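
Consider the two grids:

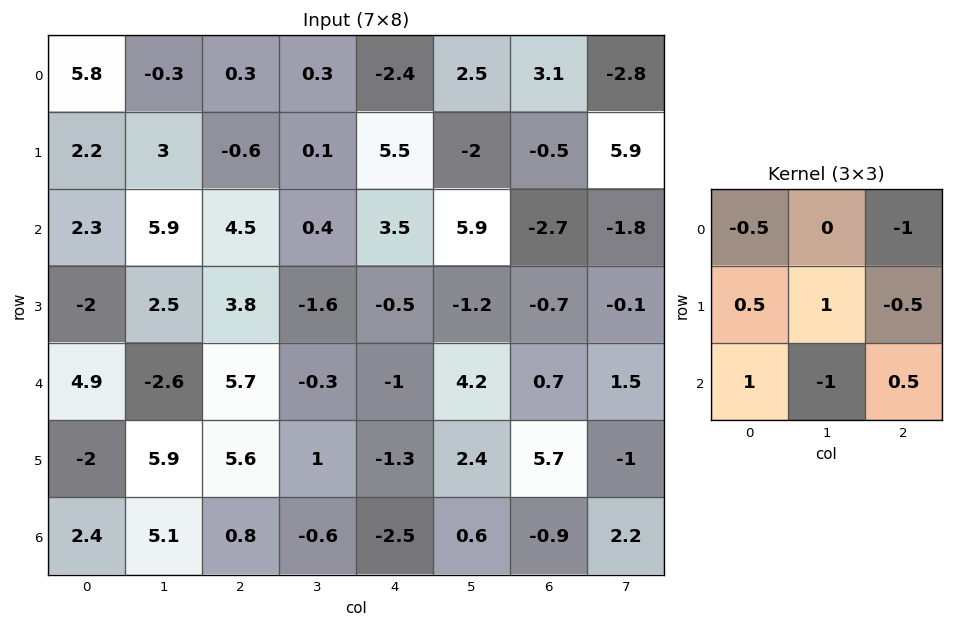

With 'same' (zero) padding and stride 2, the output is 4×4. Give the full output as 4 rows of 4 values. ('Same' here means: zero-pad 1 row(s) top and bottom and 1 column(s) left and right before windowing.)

Output[0,0]: The receptive field on the zero-padded input at this output position is [0 0 0 / 0 5.8 -0.3 / 0 2.2 3]. Elementwise product with the kernel and sum: 0·-0.5 + 0·-1 + 0·0.5 + 5.8·1 + -0.3·-0.5 + 0·1 + 2.2·-1 + 3·0.5.
Output[0,1]: The receptive field on the zero-padded input at this output position is [0 0 0 / -0.3 0.3 0.3 / 3 -0.6 0.1]. Elementwise product with the kernel and sum: 0·-0.5 + 0·-1 + -0.3·0.5 + 0.3·1 + 0.3·-0.5 + 3·1 + -0.6·-1 + 0.1·0.5.

5.25 3.65 -9.9 7.2
-0.4 3.55 1 -4.3
8.65 5.7 2.25 -1.05
-6.05 -0.3 -6 -1.9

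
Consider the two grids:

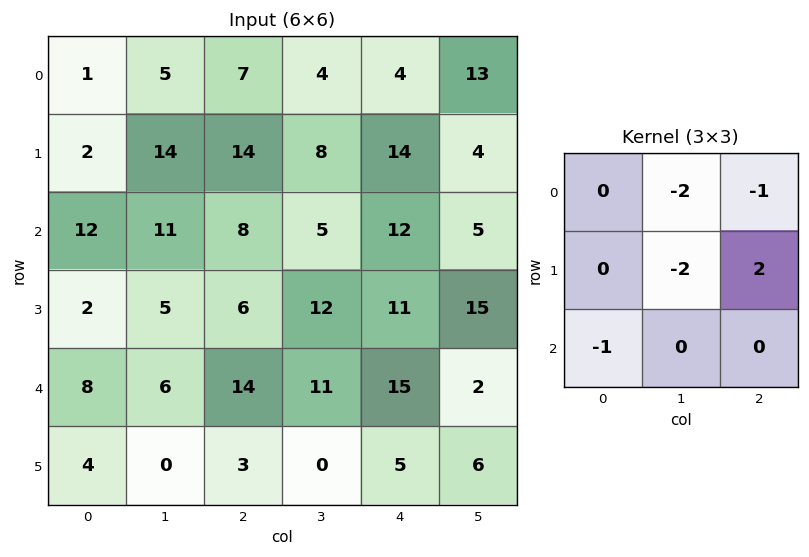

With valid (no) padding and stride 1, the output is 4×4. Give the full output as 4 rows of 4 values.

-29 -41 -8 -46
-50 -47 -22 -58
-36 -15 -38 -32
-4 -30 -30 -63

Output[0,0]: The receptive field on the input at this output position is [1 5 7 / 2 14 14 / 12 11 8]. Elementwise product with the kernel and sum: 5·-2 + 7·-1 + 14·-2 + 14·2 + 12·-1.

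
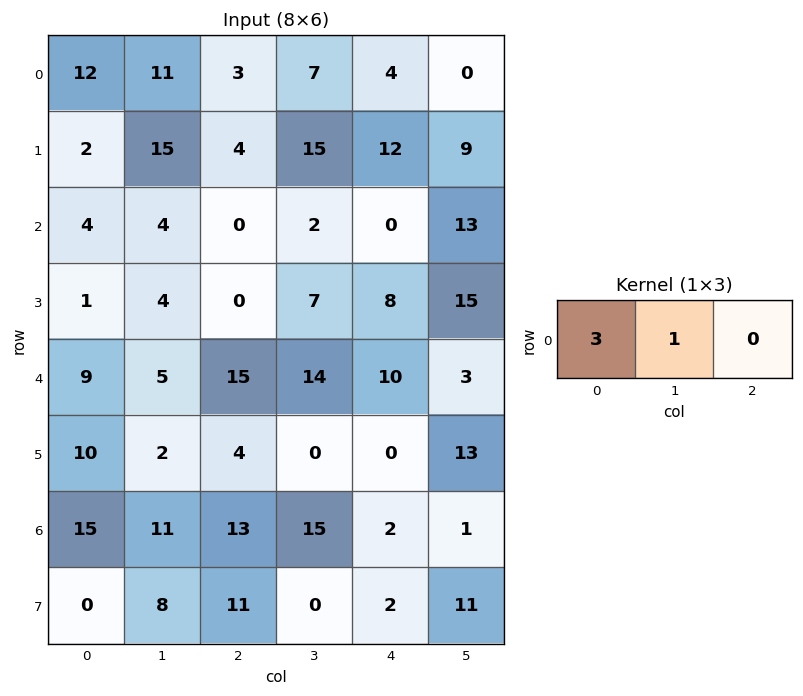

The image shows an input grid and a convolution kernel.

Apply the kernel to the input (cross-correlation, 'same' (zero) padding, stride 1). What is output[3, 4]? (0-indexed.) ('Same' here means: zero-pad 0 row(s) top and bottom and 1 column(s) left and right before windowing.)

29

The receptive field on the zero-padded input at this output position is [7 8 15]. Elementwise product with the kernel and sum: 7·3 + 8·1.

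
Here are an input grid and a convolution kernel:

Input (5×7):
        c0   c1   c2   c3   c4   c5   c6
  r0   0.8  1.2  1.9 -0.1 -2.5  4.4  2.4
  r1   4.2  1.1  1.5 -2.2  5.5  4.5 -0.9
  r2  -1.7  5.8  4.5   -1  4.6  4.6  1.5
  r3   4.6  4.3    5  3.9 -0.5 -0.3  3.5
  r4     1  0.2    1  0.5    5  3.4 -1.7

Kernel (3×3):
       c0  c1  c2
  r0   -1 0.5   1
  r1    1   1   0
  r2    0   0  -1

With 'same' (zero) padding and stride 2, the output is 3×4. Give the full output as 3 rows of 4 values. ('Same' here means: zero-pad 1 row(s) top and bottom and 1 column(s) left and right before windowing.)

Output[0,0]: The receptive field on the zero-padded input at this output position is [0 0 0 / 0 0.8 1.2 / 0 4.2 1.1]. Elementwise product with the kernel and sum: 0·-1 + 0·0.5 + 0·1 + 0·1 + 0.8·1 + 1.1·-1.

-0.3 5.3 -7.1 6.8
-2.8 3.85 13.35 1.15
7.6 3.3 1.05 3.75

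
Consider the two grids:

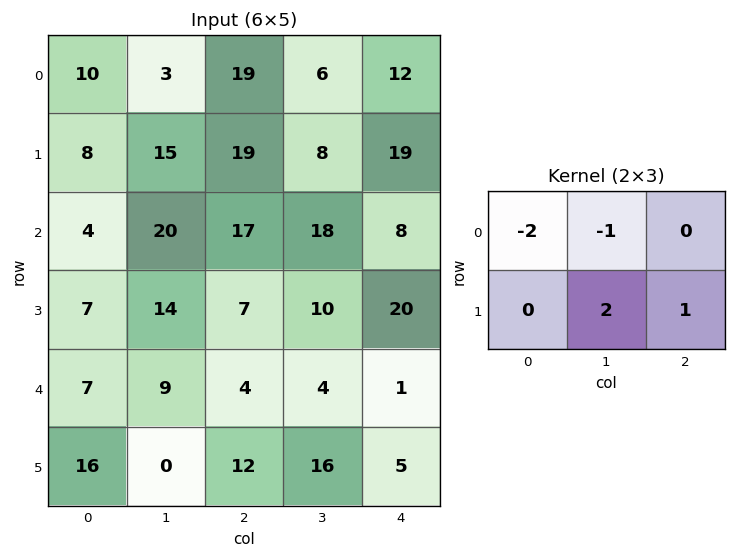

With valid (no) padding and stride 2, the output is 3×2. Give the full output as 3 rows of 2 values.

Output[0,0]: The receptive field on the input at this output position is [10 3 19 / 8 15 19]. Elementwise product with the kernel and sum: 10·-2 + 3·-1 + 15·2 + 19·1.

26 -9
7 -12
-11 25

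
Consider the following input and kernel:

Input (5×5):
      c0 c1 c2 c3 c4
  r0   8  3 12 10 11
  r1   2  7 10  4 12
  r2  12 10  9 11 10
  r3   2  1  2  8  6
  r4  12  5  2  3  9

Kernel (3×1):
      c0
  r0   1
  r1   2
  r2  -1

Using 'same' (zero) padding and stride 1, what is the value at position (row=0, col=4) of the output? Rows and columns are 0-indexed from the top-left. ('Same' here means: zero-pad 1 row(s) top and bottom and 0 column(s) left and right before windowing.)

10

The receptive field on the zero-padded input at this output position is [0 / 11 / 12]. Elementwise product with the kernel and sum: 0·1 + 11·2 + 12·-1.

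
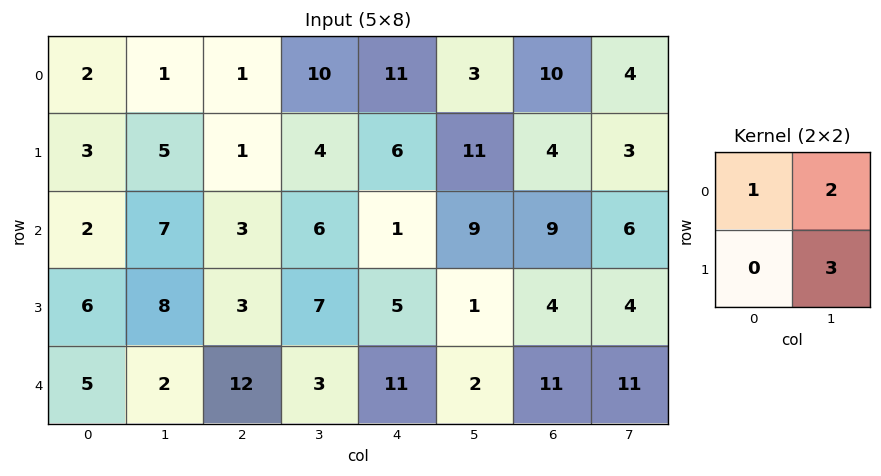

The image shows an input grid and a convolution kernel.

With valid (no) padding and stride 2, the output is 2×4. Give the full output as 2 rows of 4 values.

19 33 50 27
40 36 22 33

Output[0,0]: The receptive field on the input at this output position is [2 1 / 3 5]. Elementwise product with the kernel and sum: 2·1 + 1·2 + 5·3.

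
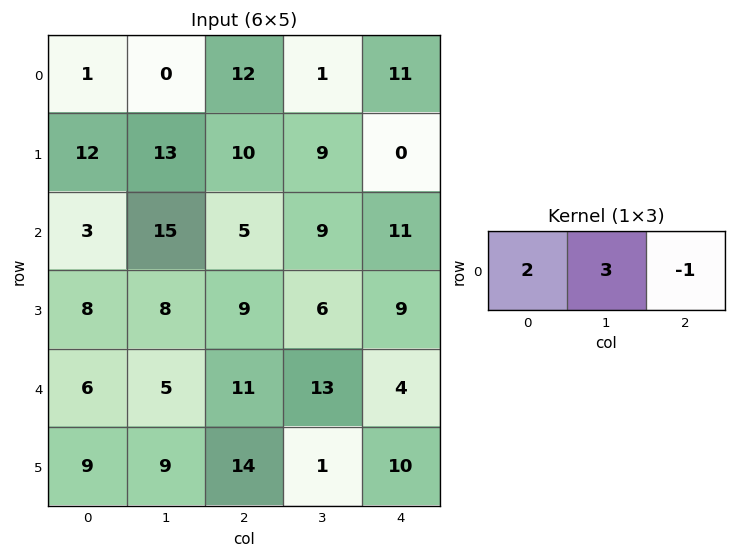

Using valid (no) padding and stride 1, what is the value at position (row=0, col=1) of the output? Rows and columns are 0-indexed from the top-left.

The receptive field on the input at this output position is [0 12 1]. Elementwise product with the kernel and sum: 0·2 + 12·3 + 1·-1.

35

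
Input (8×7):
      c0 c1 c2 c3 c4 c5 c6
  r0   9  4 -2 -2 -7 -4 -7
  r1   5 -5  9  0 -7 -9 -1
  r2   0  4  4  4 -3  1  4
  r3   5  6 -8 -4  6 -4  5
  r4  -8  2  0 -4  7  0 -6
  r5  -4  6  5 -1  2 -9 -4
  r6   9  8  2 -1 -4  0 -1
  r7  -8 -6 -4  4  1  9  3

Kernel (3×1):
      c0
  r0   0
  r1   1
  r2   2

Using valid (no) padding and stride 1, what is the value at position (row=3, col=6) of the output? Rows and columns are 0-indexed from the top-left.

The receptive field on the input at this output position is [5 / -6 / -4]. Elementwise product with the kernel and sum: -6·1 + -4·2.

-14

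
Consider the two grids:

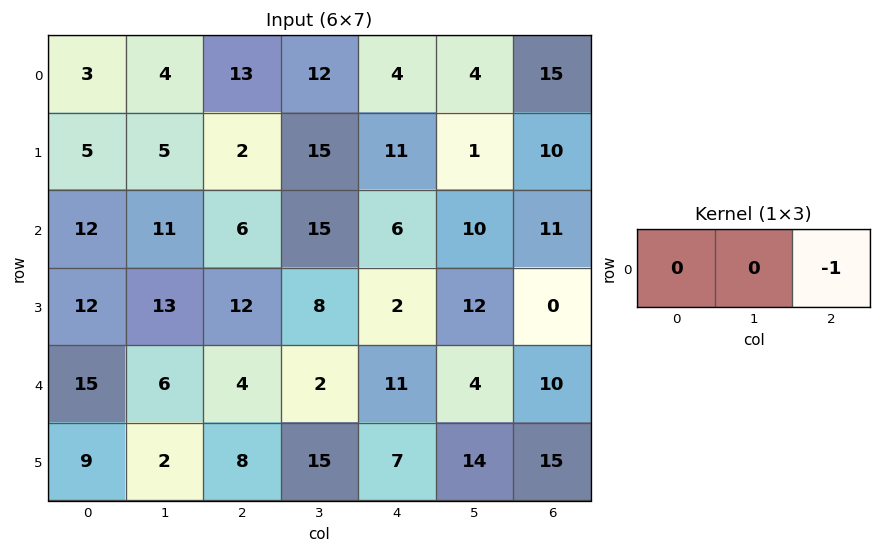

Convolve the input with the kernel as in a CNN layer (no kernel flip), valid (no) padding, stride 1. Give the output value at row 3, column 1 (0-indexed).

The receptive field on the input at this output position is [13 12 8]. Elementwise product with the kernel and sum: 8·-1.

-8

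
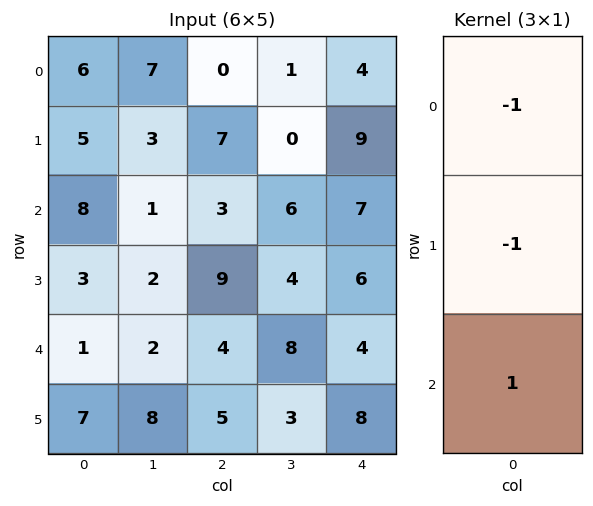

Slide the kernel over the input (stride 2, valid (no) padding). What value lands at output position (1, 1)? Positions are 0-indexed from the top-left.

-8

The receptive field on the input at this output position is [3 / 9 / 4]. Elementwise product with the kernel and sum: 3·-1 + 9·-1 + 4·1.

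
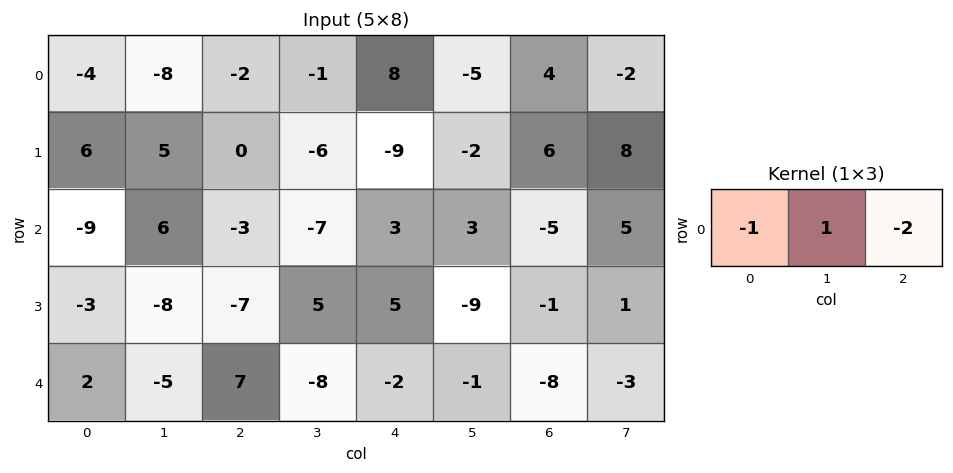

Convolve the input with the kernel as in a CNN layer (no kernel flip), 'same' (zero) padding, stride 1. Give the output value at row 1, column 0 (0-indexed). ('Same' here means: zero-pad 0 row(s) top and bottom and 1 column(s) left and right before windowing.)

-4

The receptive field on the zero-padded input at this output position is [0 6 5]. Elementwise product with the kernel and sum: 0·-1 + 6·1 + 5·-2.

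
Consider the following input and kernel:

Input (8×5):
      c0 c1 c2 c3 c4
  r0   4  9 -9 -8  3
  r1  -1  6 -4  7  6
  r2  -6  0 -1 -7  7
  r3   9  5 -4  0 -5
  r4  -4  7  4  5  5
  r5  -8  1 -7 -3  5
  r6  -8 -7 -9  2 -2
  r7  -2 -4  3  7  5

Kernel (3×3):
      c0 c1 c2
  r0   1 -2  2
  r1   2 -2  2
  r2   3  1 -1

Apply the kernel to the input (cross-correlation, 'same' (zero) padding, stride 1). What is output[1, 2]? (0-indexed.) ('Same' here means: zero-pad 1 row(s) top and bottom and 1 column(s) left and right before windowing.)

51

The receptive field on the zero-padded input at this output position is [9 -9 -8 / 6 -4 7 / 0 -1 -7]. Elementwise product with the kernel and sum: 9·1 + -9·-2 + -8·2 + 6·2 + -4·-2 + 7·2 + 0·3 + -1·1 + -7·-1.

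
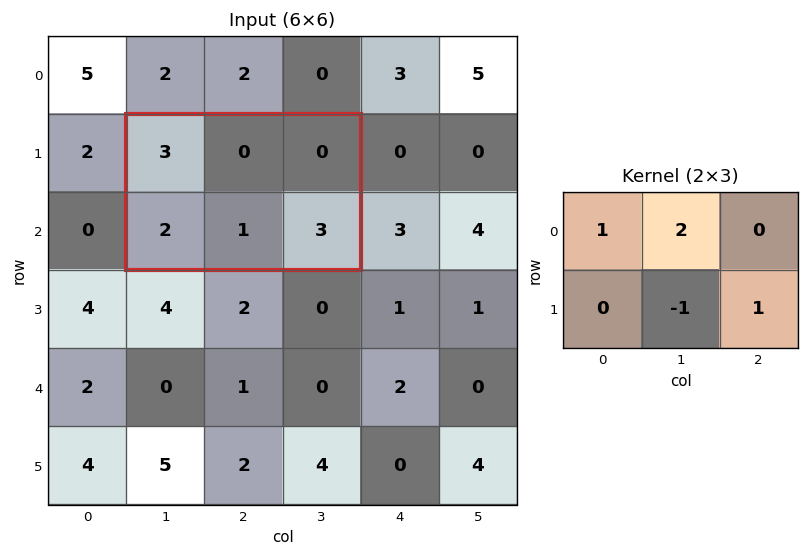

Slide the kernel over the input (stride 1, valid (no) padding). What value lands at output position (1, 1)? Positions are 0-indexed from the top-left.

The receptive field on the input at this output position is [3 0 0 / 2 1 3]. Elementwise product with the kernel and sum: 3·1 + 0·2 + 1·-1 + 3·1.

5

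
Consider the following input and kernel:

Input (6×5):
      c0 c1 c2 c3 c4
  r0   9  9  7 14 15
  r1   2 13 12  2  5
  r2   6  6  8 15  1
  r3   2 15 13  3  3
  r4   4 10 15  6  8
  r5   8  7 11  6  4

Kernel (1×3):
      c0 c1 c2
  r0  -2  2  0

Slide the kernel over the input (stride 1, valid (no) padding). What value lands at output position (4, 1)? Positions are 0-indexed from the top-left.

The receptive field on the input at this output position is [10 15 6]. Elementwise product with the kernel and sum: 10·-2 + 15·2.

10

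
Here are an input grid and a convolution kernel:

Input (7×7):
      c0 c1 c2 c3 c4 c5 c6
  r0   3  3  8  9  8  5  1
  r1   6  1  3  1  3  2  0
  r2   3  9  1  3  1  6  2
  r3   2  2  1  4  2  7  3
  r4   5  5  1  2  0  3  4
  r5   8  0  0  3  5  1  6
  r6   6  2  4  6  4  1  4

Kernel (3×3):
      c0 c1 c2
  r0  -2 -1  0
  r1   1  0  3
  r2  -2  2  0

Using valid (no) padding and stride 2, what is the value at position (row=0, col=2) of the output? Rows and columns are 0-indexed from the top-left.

The receptive field on the input at this output position is [8 5 1 / 3 2 0 / 1 6 2]. Elementwise product with the kernel and sum: 8·-2 + 5·-1 + 3·1 + 0·3 + 1·-2 + 6·2.

-8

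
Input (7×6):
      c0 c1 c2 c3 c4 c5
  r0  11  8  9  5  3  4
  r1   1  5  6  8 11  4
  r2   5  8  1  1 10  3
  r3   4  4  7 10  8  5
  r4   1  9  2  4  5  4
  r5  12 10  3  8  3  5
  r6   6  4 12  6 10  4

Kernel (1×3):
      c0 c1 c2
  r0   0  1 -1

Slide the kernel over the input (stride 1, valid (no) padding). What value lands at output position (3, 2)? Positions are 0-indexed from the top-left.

The receptive field on the input at this output position is [7 10 8]. Elementwise product with the kernel and sum: 10·1 + 8·-1.

2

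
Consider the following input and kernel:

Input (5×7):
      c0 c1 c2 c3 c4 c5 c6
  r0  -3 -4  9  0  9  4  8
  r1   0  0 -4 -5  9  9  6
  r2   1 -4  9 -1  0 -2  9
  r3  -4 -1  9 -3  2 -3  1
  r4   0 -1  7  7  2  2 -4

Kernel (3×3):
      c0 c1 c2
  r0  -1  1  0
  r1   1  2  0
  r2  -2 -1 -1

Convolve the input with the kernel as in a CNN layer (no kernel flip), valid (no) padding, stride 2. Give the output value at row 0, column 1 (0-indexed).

The receptive field on the input at this output position is [9 0 9 / -4 -5 9 / 9 -1 0]. Elementwise product with the kernel and sum: 9·-1 + 0·1 + -4·1 + -5·2 + 9·-2 + -1·-1 + 0·-1.

-40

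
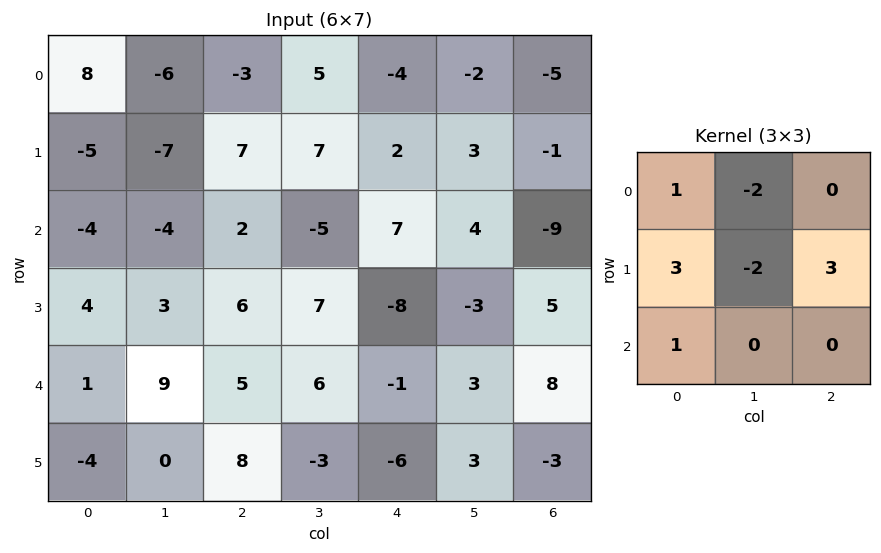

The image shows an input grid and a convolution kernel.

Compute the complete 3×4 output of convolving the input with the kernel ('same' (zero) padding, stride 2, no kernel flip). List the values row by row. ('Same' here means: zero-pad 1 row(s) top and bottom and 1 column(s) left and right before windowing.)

-34 -4 24 7
6 -49 -7 32
17 26 49 -17

Output[0,0]: The receptive field on the zero-padded input at this output position is [0 0 0 / 0 8 -6 / 0 -5 -7]. Elementwise product with the kernel and sum: 0·1 + 0·-2 + 0·3 + 8·-2 + -6·3 + 0·1.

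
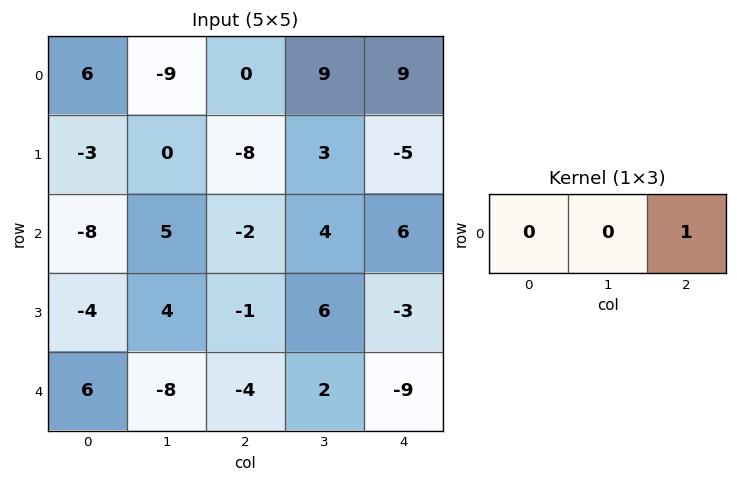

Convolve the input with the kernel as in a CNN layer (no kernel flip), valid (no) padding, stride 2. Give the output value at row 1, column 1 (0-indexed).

The receptive field on the input at this output position is [-2 4 6]. Elementwise product with the kernel and sum: 6·1.

6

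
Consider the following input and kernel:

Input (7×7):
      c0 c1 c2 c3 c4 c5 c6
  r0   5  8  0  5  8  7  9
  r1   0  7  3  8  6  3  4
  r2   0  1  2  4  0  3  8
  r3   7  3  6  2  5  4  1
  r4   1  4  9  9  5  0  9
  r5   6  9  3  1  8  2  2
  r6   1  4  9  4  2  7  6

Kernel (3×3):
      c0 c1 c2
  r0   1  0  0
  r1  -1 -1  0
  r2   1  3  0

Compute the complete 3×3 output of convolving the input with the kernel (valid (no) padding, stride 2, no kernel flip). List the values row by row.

Output[0,0]: The receptive field on the input at this output position is [5 8 0 / 0 7 3 / 0 1 2]. Elementwise product with the kernel and sum: 5·1 + 0·-1 + 7·-1 + 0·1 + 1·3.
Output[0,1]: The receptive field on the input at this output position is [0 5 8 / 3 8 6 / 2 4 0]. Elementwise product with the kernel and sum: 0·1 + 3·-1 + 8·-1 + 2·1 + 4·3.

1 3 8
3 30 -4
-1 26 18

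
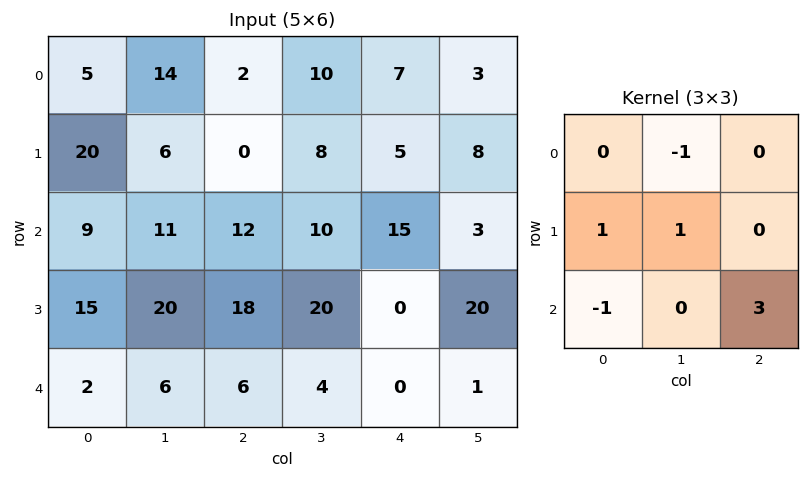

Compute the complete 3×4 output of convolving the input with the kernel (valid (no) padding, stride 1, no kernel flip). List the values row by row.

39 23 31 5
53 63 -4 60
40 32 22 4

Output[0,0]: The receptive field on the input at this output position is [5 14 2 / 20 6 0 / 9 11 12]. Elementwise product with the kernel and sum: 14·-1 + 20·1 + 6·1 + 9·-1 + 12·3.
Output[0,1]: The receptive field on the input at this output position is [14 2 10 / 6 0 8 / 11 12 10]. Elementwise product with the kernel and sum: 2·-1 + 6·1 + 0·1 + 11·-1 + 10·3.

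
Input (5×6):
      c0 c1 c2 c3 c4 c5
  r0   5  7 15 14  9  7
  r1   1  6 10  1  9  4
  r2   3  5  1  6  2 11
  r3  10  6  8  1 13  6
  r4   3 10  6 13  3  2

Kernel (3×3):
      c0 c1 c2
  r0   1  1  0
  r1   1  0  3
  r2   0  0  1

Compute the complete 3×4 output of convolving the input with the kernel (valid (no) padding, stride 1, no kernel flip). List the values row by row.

44 37 68 47
21 40 31 55
48 28 57 29

Output[0,0]: The receptive field on the input at this output position is [5 7 15 / 1 6 10 / 3 5 1]. Elementwise product with the kernel and sum: 5·1 + 7·1 + 1·1 + 10·3 + 1·1.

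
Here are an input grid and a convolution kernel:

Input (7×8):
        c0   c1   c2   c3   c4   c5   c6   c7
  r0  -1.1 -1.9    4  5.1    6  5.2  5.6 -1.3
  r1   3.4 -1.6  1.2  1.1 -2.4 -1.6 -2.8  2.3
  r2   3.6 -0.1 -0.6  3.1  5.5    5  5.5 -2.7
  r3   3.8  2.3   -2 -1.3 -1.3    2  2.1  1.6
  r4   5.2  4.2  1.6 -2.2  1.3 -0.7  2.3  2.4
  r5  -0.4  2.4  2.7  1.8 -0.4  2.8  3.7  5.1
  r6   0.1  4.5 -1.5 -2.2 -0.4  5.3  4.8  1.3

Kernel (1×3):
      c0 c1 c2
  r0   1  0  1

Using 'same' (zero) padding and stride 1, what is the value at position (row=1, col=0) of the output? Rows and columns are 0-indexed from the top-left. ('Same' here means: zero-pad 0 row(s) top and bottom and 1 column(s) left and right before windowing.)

The receptive field on the zero-padded input at this output position is [0 3.4 -1.6]. Elementwise product with the kernel and sum: 0·1 + -1.6·1.

-1.6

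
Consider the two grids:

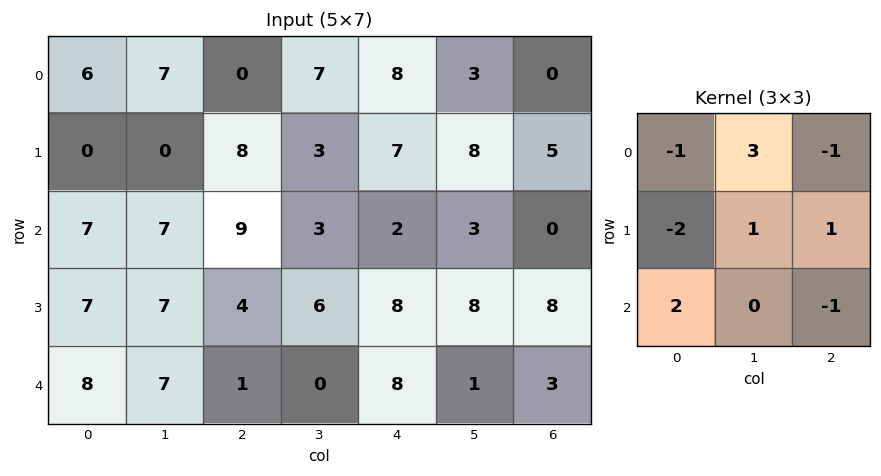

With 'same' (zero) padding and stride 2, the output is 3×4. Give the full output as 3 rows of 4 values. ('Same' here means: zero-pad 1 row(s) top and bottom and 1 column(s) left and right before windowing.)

13 -10 -5 10
7 27 13 17
29 -14 19 17

Output[0,0]: The receptive field on the zero-padded input at this output position is [0 0 0 / 0 6 7 / 0 0 0]. Elementwise product with the kernel and sum: 0·-1 + 0·3 + 0·-1 + 0·-2 + 6·1 + 7·1 + 0·2 + 0·-1.
Output[0,1]: The receptive field on the zero-padded input at this output position is [0 0 0 / 7 0 7 / 0 8 3]. Elementwise product with the kernel and sum: 0·-1 + 0·3 + 0·-1 + 7·-2 + 0·1 + 7·1 + 0·2 + 3·-1.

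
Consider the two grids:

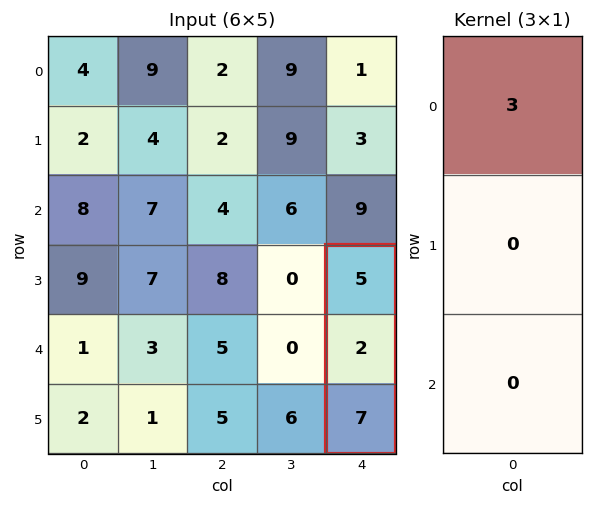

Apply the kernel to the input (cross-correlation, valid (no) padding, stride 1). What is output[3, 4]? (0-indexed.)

The receptive field on the input at this output position is [5 / 2 / 7]. Elementwise product with the kernel and sum: 5·3.

15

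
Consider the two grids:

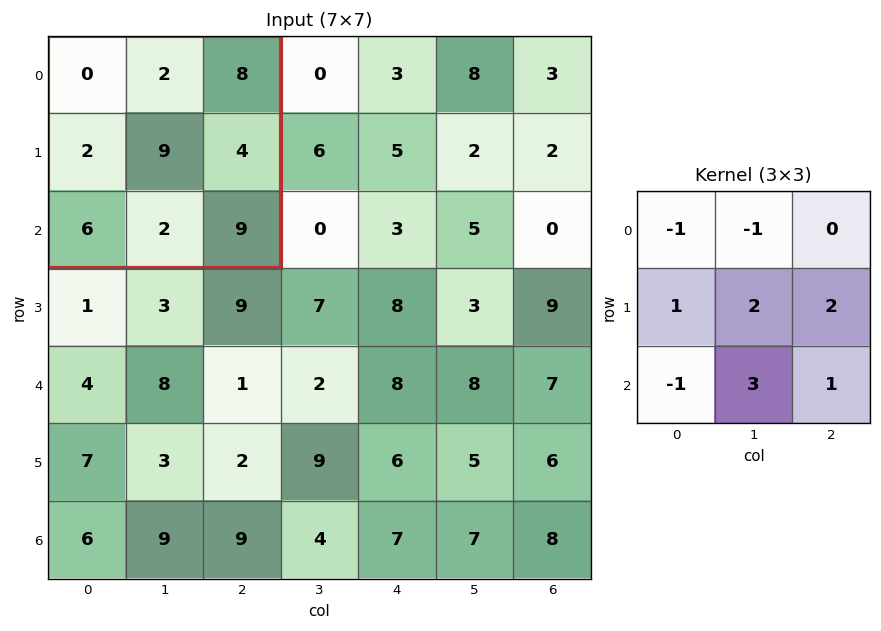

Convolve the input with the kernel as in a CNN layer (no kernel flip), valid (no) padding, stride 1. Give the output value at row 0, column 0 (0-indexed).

35

The receptive field on the input at this output position is [0 2 8 / 2 9 4 / 6 2 9]. Elementwise product with the kernel and sum: 0·-1 + 2·-1 + 2·1 + 9·2 + 4·2 + 6·-1 + 2·3 + 9·1.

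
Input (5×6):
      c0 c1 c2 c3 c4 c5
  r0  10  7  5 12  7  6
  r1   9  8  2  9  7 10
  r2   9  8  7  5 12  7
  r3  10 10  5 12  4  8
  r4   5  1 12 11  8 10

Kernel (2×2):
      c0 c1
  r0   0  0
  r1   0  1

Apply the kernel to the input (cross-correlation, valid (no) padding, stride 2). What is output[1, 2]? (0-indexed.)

The receptive field on the input at this output position is [12 7 / 4 8]. Elementwise product with the kernel and sum: 8·1.

8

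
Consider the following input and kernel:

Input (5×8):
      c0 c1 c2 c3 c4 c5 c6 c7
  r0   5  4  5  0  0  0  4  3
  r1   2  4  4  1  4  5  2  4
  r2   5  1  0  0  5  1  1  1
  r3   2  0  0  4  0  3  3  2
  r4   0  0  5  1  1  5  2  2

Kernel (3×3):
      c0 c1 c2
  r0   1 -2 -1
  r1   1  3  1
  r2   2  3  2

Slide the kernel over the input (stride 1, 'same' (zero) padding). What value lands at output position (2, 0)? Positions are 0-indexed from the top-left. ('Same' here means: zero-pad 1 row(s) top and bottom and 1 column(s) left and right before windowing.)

The receptive field on the zero-padded input at this output position is [0 2 4 / 0 5 1 / 0 2 0]. Elementwise product with the kernel and sum: 0·1 + 2·-2 + 4·-1 + 0·1 + 5·3 + 1·1 + 0·2 + 2·3 + 0·2.

14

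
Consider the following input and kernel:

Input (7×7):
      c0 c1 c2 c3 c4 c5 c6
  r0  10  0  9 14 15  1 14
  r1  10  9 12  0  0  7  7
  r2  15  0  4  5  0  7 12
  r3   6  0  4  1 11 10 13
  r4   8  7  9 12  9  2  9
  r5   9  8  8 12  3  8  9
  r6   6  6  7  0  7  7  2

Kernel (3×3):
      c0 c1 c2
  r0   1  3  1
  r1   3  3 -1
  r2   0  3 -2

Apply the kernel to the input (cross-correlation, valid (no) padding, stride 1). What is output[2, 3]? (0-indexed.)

The receptive field on the input at this output position is [5 0 7 / 1 11 10 / 12 9 2]. Elementwise product with the kernel and sum: 5·1 + 0·3 + 7·1 + 1·3 + 11·3 + 10·-1 + 9·3 + 2·-2.

61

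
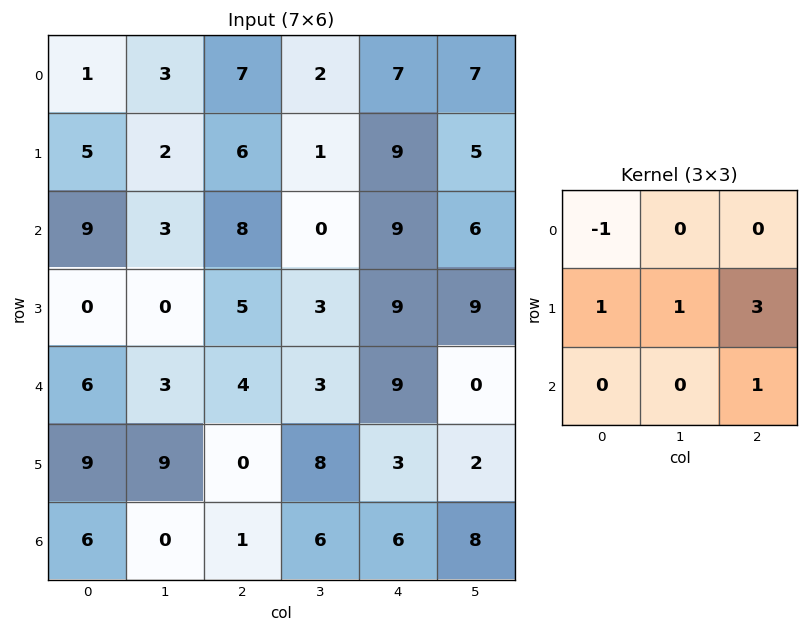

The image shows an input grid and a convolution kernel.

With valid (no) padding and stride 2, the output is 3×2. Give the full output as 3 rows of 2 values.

32 36
10 36
13 19

Output[0,0]: The receptive field on the input at this output position is [1 3 7 / 5 2 6 / 9 3 8]. Elementwise product with the kernel and sum: 1·-1 + 5·1 + 2·1 + 6·3 + 8·1.
Output[0,1]: The receptive field on the input at this output position is [7 2 7 / 6 1 9 / 8 0 9]. Elementwise product with the kernel and sum: 7·-1 + 6·1 + 1·1 + 9·3 + 9·1.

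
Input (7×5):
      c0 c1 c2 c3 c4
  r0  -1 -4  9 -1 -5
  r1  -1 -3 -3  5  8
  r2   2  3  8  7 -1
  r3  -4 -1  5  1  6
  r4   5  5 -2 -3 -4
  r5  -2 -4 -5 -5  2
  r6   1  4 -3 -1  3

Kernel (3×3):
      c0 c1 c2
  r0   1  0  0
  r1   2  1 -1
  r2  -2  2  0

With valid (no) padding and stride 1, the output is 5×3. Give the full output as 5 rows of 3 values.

Output[0,0]: The receptive field on the input at this output position is [-1 -4 9 / -1 -3 -3 / 2 3 8]. Elementwise product with the kernel and sum: -1·1 + -1·2 + -3·1 + -3·-1 + 2·-2 + 3·2.
Output[0,1]: The receptive field on the input at this output position is [-4 9 -1 / -3 -3 5 / 3 8 7]. Elementwise product with the kernel and sum: -4·1 + -3·2 + -3·1 + 5·-1 + 3·-2 + 8·2.

-1 -8 -2
4 16 13
-12 -9 11
9 8 2
8 -17 -15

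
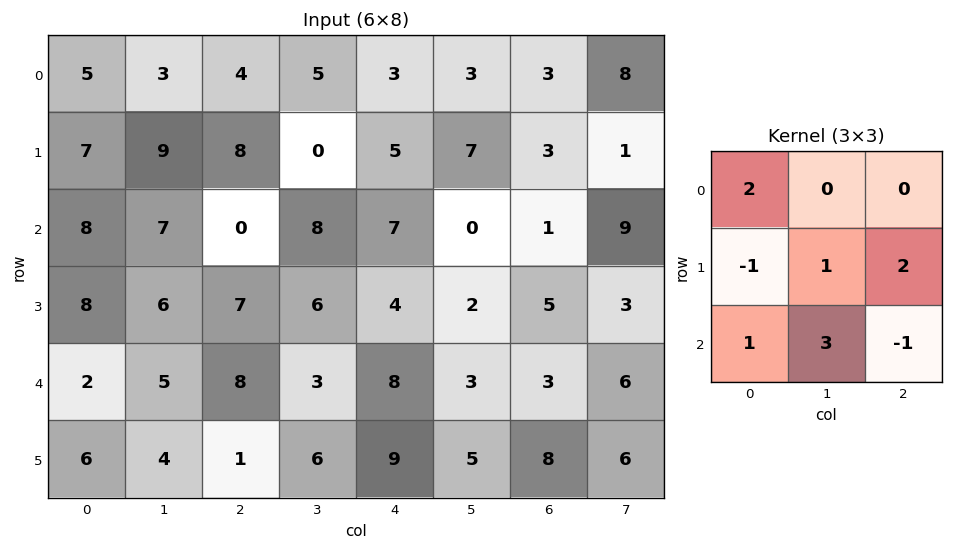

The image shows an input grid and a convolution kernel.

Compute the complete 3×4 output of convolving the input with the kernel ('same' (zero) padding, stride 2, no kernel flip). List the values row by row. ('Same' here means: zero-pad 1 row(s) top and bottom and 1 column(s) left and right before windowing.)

Output[0,0]: The receptive field on the zero-padded input at this output position is [0 0 0 / 0 5 3 / 0 7 9]. Elementwise product with the kernel and sum: 0·2 + 0·-1 + 5·1 + 3·2 + 0·1 + 7·3 + 9·-1.
Output[0,1]: The receptive field on the zero-padded input at this output position is [0 0 0 / 3 4 5 / 9 8 0]. Elementwise product with the kernel and sum: 0·2 + 3·-1 + 4·1 + 5·2 + 9·1 + 8·3 + 0·-1.

23 44 12 31
40 48 15 47
26 22 51 39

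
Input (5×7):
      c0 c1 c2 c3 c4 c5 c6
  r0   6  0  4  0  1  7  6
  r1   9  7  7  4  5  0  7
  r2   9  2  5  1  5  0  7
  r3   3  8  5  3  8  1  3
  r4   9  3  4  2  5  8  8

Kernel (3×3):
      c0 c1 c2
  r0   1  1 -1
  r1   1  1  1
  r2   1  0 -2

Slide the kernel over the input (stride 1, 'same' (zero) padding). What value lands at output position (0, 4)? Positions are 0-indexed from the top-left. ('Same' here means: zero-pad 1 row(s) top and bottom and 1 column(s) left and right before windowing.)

12

The receptive field on the zero-padded input at this output position is [0 0 0 / 0 1 7 / 4 5 0]. Elementwise product with the kernel and sum: 0·1 + 0·1 + 0·-1 + 0·1 + 1·1 + 7·1 + 4·1 + 0·-2.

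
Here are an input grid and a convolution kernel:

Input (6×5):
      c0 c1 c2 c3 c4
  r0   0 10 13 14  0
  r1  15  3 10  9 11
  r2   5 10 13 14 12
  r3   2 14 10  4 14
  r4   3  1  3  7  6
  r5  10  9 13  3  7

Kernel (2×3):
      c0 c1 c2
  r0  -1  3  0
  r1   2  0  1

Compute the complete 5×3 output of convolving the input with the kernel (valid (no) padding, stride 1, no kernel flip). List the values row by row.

Output[0,0]: The receptive field on the input at this output position is [0 10 13 / 15 3 10]. Elementwise product with the kernel and sum: 0·-1 + 10·3 + 15·2 + 10·1.

70 44 60
17 61 55
39 61 63
49 25 14
33 29 51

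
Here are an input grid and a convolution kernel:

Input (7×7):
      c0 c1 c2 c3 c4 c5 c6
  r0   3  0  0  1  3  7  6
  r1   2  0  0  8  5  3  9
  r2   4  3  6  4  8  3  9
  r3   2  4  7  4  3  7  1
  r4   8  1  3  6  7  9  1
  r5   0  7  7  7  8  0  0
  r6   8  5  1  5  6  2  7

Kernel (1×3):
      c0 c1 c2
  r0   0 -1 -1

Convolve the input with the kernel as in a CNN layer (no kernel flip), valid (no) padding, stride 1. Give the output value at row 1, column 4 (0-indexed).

The receptive field on the input at this output position is [5 3 9]. Elementwise product with the kernel and sum: 3·-1 + 9·-1.

-12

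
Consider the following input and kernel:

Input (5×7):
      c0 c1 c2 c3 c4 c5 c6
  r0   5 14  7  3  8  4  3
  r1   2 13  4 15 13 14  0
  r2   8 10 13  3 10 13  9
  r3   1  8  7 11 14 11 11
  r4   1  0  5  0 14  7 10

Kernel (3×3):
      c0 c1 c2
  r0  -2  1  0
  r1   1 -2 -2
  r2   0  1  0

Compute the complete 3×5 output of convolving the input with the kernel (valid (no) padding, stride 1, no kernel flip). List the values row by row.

Output[0,0]: The receptive field on the input at this output position is [5 14 7 / 2 13 4 / 8 10 13]. Elementwise product with the kernel and sum: 5·-2 + 14·1 + 2·1 + 13·-2 + 4·-2 + 10·1.
Output[0,1]: The receptive field on the input at this output position is [14 7 3 / 13 4 15 / 10 13 3]. Elementwise product with the kernel and sum: 14·-2 + 7·1 + 13·1 + 4·-2 + 15·-2 + 13·1.

-18 -33 -60 -27 -14
-21 -37 5 -46 -35
-35 -30 -66 -21 -30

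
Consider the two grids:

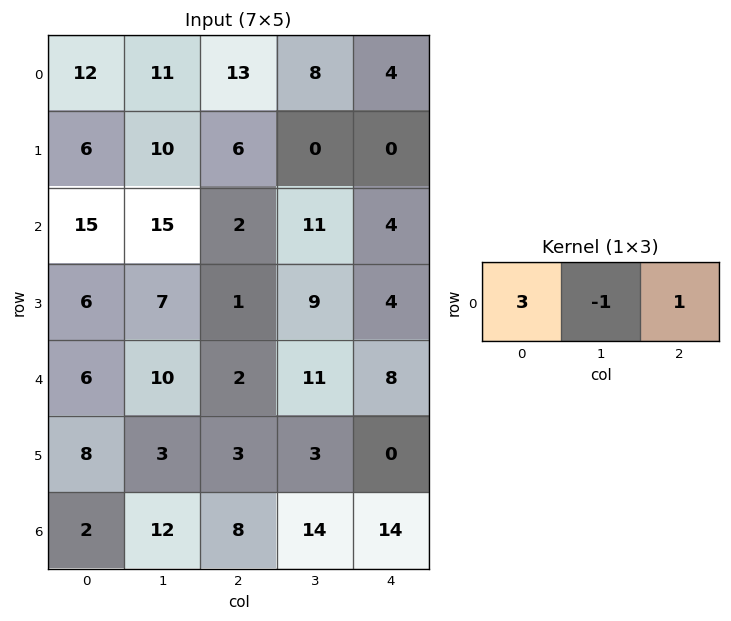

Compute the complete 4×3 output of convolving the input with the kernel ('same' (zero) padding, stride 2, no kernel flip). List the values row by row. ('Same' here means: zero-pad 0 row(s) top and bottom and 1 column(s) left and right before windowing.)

-1 28 20
0 54 29
4 39 25
10 42 28

Output[0,0]: The receptive field on the zero-padded input at this output position is [0 12 11]. Elementwise product with the kernel and sum: 0·3 + 12·-1 + 11·1.
Output[0,1]: The receptive field on the zero-padded input at this output position is [11 13 8]. Elementwise product with the kernel and sum: 11·3 + 13·-1 + 8·1.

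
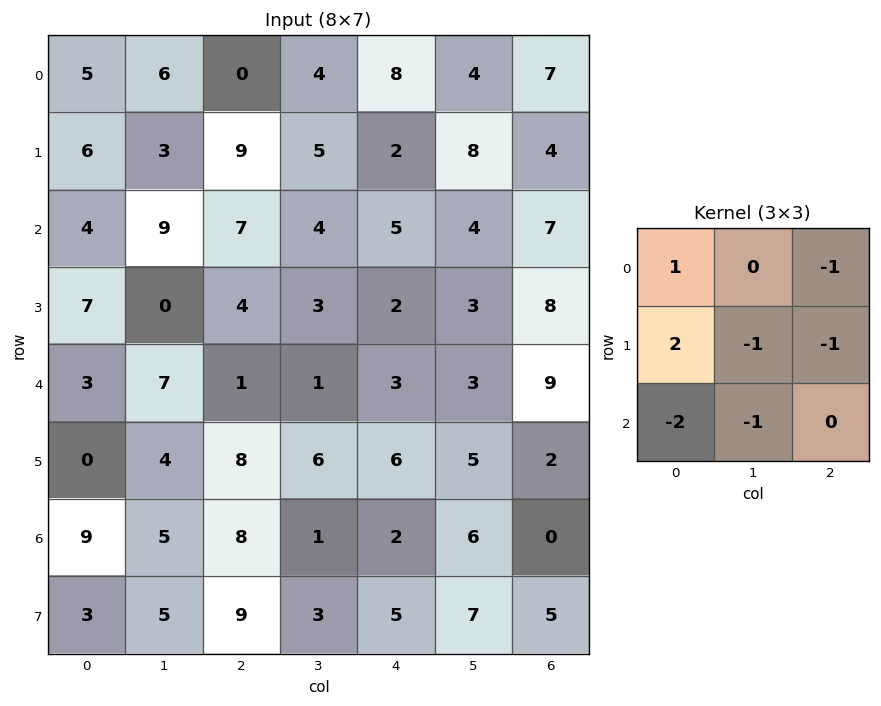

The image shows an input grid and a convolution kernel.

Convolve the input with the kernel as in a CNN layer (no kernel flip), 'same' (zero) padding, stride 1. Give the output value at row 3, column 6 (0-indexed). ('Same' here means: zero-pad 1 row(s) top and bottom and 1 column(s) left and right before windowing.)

-13

The receptive field on the zero-padded input at this output position is [4 7 0 / 3 8 0 / 3 9 0]. Elementwise product with the kernel and sum: 4·1 + 0·-1 + 3·2 + 8·-1 + 0·-1 + 3·-2 + 9·-1.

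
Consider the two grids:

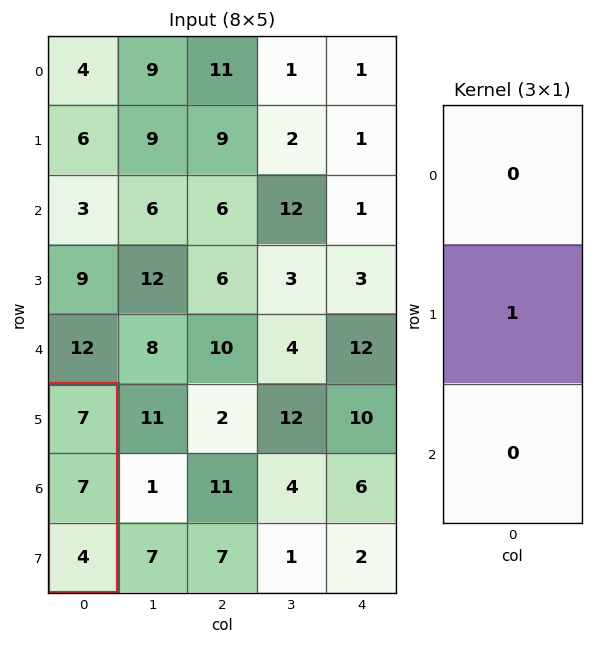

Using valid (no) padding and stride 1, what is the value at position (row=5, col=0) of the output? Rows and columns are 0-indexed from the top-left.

7

The receptive field on the input at this output position is [7 / 7 / 4]. Elementwise product with the kernel and sum: 7·1.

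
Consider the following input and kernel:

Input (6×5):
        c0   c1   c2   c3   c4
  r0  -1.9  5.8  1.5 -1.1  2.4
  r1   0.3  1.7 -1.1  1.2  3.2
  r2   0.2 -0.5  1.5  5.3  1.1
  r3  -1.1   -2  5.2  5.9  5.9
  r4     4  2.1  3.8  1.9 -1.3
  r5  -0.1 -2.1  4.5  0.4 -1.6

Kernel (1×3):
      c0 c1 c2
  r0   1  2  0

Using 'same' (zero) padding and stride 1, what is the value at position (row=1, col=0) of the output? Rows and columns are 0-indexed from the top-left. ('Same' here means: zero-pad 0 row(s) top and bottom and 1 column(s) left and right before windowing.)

0.6

The receptive field on the zero-padded input at this output position is [0 0.3 1.7]. Elementwise product with the kernel and sum: 0·1 + 0.3·2.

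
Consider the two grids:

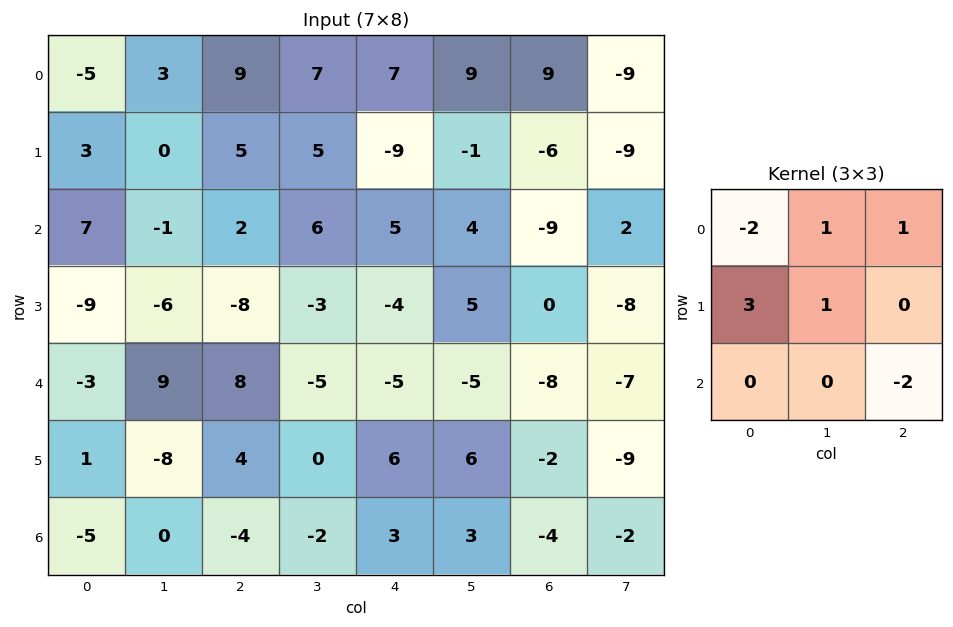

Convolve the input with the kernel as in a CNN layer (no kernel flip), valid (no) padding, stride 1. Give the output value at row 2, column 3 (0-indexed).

-6

The receptive field on the input at this output position is [6 5 4 / -3 -4 5 / -5 -5 -5]. Elementwise product with the kernel and sum: 6·-2 + 5·1 + 4·1 + -3·3 + -4·1 + -5·-2.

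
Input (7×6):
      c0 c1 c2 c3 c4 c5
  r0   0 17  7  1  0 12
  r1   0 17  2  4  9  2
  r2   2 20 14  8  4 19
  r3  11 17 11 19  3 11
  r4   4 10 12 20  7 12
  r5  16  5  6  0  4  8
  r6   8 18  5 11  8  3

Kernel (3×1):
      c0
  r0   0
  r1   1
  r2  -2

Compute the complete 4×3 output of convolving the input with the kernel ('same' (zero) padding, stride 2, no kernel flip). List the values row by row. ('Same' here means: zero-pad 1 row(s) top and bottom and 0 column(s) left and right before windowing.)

0 3 -18
-20 -8 -2
-28 0 -1
8 5 8

Output[0,0]: The receptive field on the zero-padded input at this output position is [0 / 0 / 0]. Elementwise product with the kernel and sum: 0·1 + 0·-2.
Output[0,1]: The receptive field on the zero-padded input at this output position is [0 / 7 / 2]. Elementwise product with the kernel and sum: 7·1 + 2·-2.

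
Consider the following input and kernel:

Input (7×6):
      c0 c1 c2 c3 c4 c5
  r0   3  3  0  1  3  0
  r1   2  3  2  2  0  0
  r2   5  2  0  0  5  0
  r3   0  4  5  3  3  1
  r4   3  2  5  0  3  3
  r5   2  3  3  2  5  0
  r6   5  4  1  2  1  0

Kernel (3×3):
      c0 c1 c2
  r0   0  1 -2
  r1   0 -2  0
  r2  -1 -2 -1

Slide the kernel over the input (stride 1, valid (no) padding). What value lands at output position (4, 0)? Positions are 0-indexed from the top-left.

-28

The receptive field on the input at this output position is [3 2 5 / 2 3 3 / 5 4 1]. Elementwise product with the kernel and sum: 2·1 + 5·-2 + 3·-2 + 5·-1 + 4·-2 + 1·-1.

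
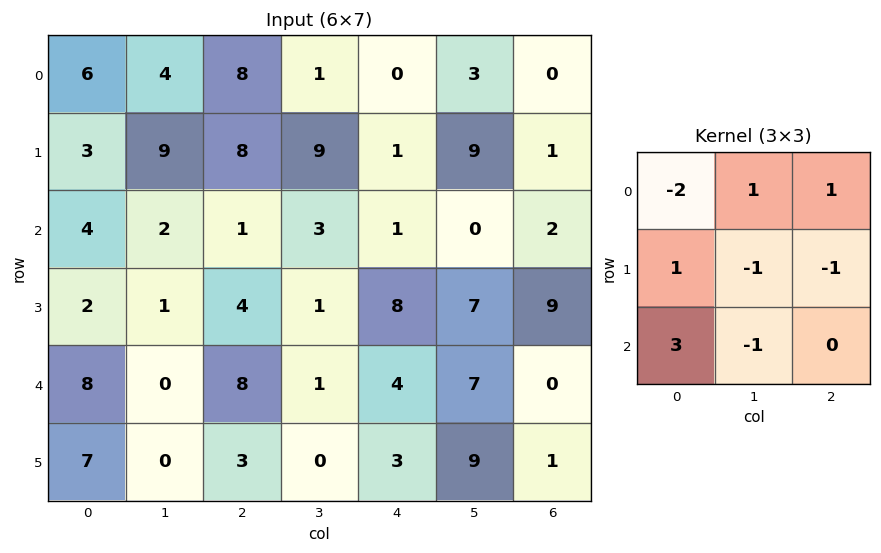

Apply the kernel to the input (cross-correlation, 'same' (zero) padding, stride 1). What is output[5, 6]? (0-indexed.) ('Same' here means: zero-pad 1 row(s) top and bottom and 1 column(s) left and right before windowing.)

-6

The receptive field on the zero-padded input at this output position is [7 0 0 / 9 1 0 / 0 0 0]. Elementwise product with the kernel and sum: 7·-2 + 0·1 + 0·1 + 9·1 + 1·-1 + 0·-1 + 0·3 + 0·-1.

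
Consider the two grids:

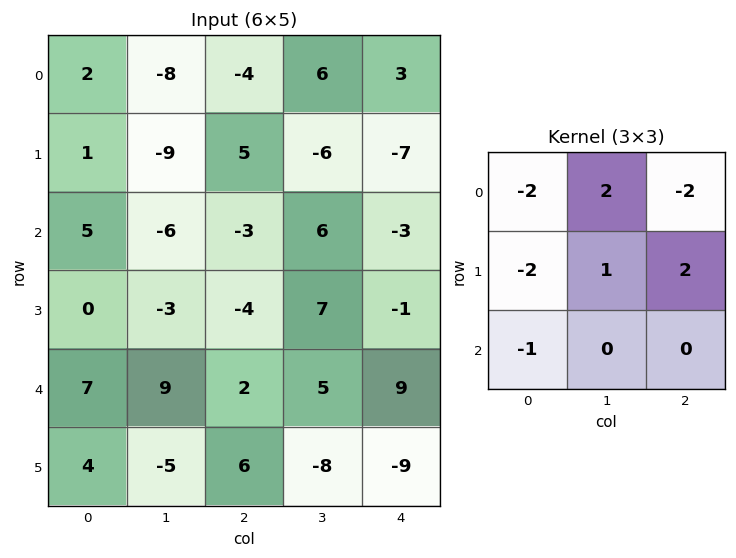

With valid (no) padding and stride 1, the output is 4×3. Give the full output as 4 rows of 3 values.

-18 13 -13
-52 64 2
-34 1 35
-3 -17 37

Output[0,0]: The receptive field on the input at this output position is [2 -8 -4 / 1 -9 5 / 5 -6 -3]. Elementwise product with the kernel and sum: 2·-2 + -8·2 + -4·-2 + 1·-2 + -9·1 + 5·2 + 5·-1.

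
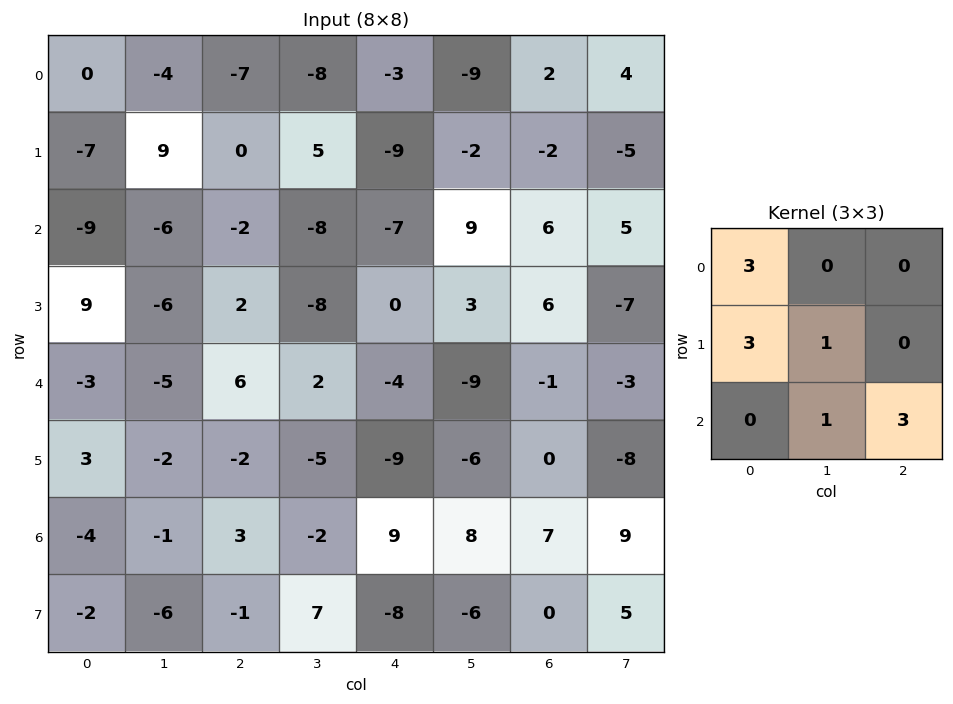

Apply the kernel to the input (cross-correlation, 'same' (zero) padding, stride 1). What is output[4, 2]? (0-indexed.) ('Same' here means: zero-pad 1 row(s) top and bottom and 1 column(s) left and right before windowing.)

-44

The receptive field on the zero-padded input at this output position is [-6 2 -8 / -5 6 2 / -2 -2 -5]. Elementwise product with the kernel and sum: -6·3 + -5·3 + 6·1 + -2·1 + -5·3.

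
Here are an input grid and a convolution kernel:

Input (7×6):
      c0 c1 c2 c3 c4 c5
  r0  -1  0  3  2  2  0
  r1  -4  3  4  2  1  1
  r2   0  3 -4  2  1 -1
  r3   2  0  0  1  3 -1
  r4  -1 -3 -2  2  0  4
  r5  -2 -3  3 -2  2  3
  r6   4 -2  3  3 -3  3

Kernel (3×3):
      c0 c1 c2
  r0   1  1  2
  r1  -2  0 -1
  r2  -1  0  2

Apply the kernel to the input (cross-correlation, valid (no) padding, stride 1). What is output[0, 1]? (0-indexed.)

The receptive field on the input at this output position is [0 3 2 / 3 4 2 / 3 -4 2]. Elementwise product with the kernel and sum: 0·1 + 3·1 + 2·2 + 3·-2 + 2·-1 + 3·-1 + 2·2.

0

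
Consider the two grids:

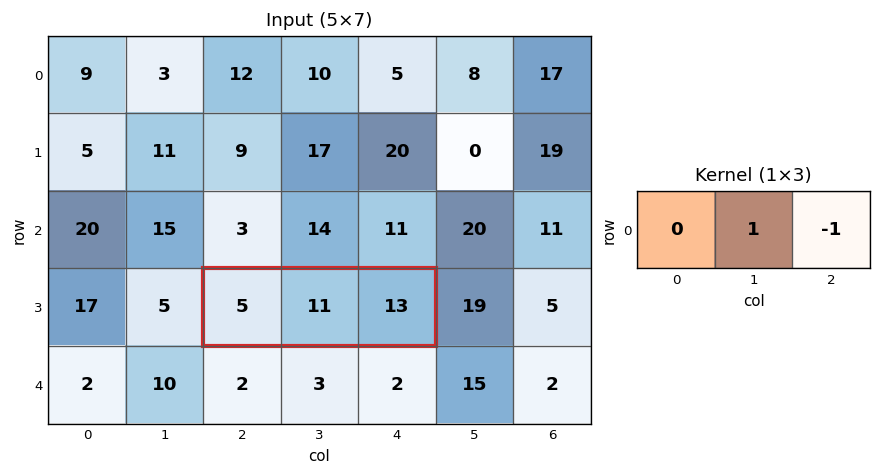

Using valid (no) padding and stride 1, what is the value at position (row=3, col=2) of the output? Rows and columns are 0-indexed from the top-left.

-2

The receptive field on the input at this output position is [5 11 13]. Elementwise product with the kernel and sum: 11·1 + 13·-1.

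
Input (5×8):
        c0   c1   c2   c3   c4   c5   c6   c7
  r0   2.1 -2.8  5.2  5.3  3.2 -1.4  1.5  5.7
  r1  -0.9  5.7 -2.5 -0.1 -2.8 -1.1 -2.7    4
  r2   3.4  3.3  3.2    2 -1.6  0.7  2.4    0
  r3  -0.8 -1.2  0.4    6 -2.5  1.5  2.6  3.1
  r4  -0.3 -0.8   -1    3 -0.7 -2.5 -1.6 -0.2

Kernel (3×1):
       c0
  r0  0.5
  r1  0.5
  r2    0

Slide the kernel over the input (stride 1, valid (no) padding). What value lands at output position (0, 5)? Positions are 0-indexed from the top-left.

The receptive field on the input at this output position is [-1.4 / -1.1 / 0.7]. Elementwise product with the kernel and sum: -1.4·0.5 + -1.1·0.5.

-1.25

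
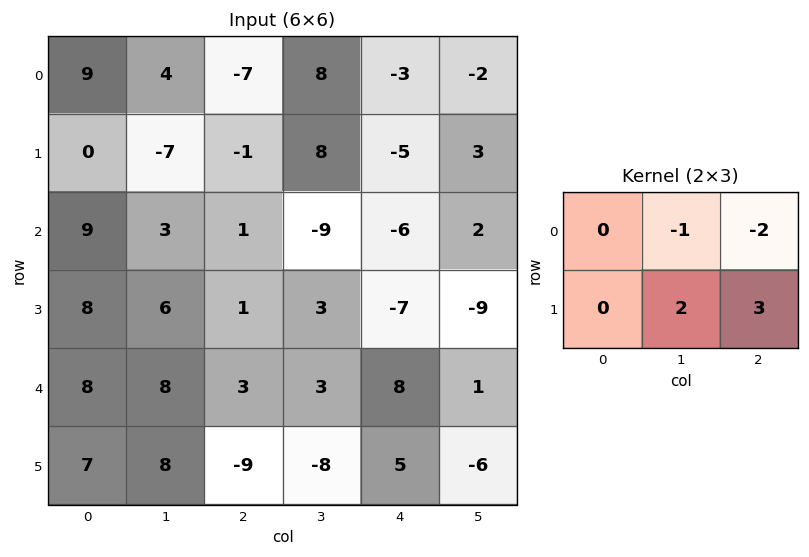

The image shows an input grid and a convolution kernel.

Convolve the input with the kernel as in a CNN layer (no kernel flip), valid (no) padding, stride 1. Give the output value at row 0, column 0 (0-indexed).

The receptive field on the input at this output position is [9 4 -7 / 0 -7 -1]. Elementwise product with the kernel and sum: 4·-1 + -7·-2 + -7·2 + -1·3.

-7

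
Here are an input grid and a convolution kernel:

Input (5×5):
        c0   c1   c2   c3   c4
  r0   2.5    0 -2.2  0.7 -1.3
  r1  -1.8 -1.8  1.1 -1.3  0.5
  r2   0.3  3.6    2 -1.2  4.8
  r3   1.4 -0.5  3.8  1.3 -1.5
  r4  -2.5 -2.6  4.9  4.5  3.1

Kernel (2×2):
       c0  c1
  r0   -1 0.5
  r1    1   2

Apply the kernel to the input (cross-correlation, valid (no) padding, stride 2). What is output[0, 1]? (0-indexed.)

1.05

The receptive field on the input at this output position is [-2.2 0.7 / 1.1 -1.3]. Elementwise product with the kernel and sum: -2.2·-1 + 0.7·0.5 + 1.1·1 + -1.3·2.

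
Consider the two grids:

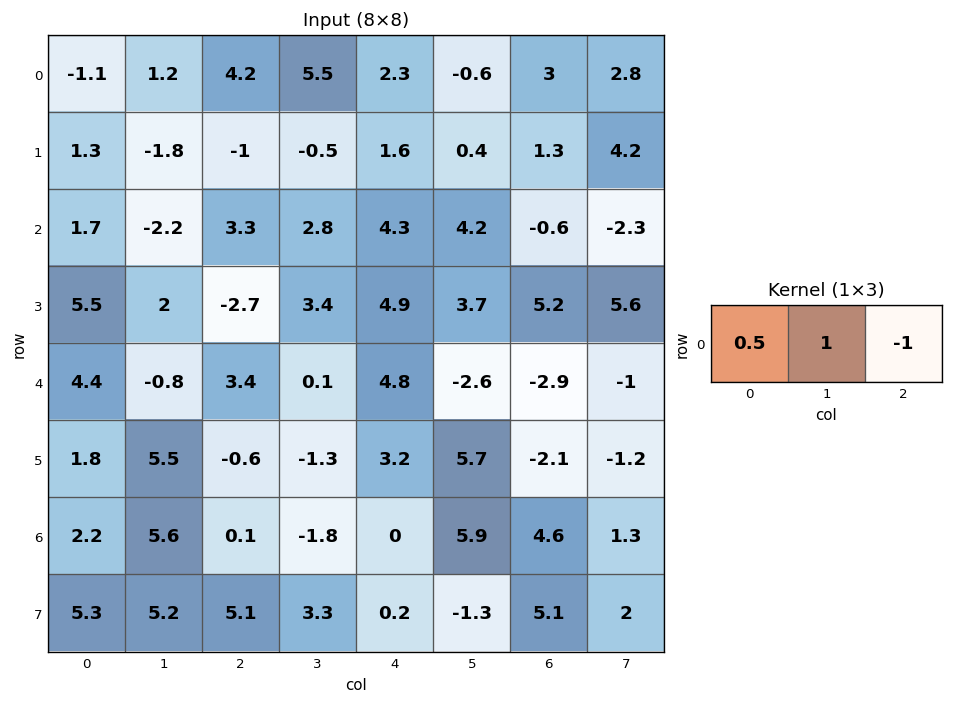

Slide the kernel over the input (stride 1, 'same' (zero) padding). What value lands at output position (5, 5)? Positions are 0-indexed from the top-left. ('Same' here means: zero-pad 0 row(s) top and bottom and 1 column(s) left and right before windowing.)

9.4

The receptive field on the zero-padded input at this output position is [3.2 5.7 -2.1]. Elementwise product with the kernel and sum: 3.2·0.5 + 5.7·1 + -2.1·-1.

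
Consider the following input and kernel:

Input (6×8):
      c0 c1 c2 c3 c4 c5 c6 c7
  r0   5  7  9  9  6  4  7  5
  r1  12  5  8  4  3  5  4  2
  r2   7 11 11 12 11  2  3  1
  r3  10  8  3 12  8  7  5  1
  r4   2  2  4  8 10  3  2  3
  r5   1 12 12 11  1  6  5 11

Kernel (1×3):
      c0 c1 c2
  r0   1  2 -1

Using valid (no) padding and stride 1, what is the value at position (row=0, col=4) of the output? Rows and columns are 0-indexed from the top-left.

7

The receptive field on the input at this output position is [6 4 7]. Elementwise product with the kernel and sum: 6·1 + 4·2 + 7·-1.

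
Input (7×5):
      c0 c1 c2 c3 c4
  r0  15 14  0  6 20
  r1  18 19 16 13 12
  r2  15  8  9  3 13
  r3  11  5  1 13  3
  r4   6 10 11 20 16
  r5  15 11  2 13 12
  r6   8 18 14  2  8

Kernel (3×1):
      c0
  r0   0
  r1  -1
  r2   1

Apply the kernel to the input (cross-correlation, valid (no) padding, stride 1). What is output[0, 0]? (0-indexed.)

-3

The receptive field on the input at this output position is [15 / 18 / 15]. Elementwise product with the kernel and sum: 18·-1 + 15·1.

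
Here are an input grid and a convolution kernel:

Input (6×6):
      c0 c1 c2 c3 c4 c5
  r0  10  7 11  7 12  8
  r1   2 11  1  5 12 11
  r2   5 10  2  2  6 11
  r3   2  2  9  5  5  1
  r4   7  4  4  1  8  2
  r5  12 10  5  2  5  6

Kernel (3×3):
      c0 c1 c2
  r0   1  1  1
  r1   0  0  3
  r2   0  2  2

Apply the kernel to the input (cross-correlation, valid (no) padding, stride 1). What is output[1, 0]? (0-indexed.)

42

The receptive field on the input at this output position is [2 11 1 / 5 10 2 / 2 2 9]. Elementwise product with the kernel and sum: 2·1 + 11·1 + 1·1 + 2·3 + 2·2 + 9·2.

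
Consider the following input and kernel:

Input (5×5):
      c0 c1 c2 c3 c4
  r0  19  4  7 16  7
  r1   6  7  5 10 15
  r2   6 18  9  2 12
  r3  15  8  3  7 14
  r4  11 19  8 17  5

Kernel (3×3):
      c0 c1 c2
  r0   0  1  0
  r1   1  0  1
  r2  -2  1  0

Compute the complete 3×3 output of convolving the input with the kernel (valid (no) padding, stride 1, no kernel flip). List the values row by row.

21 -3 20
0 12 32
33 -6 20

Output[0,0]: The receptive field on the input at this output position is [19 4 7 / 6 7 5 / 6 18 9]. Elementwise product with the kernel and sum: 4·1 + 6·1 + 5·1 + 6·-2 + 18·1.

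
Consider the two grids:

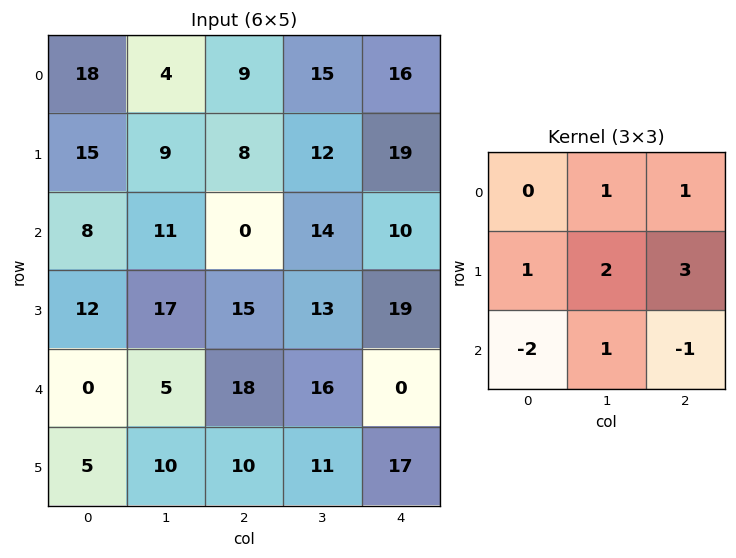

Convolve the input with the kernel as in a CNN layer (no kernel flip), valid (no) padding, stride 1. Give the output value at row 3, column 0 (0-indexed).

The receptive field on the input at this output position is [12 17 15 / 0 5 18 / 5 10 10]. Elementwise product with the kernel and sum: 17·1 + 15·1 + 0·1 + 5·2 + 18·3 + 5·-2 + 10·1 + 10·-1.

86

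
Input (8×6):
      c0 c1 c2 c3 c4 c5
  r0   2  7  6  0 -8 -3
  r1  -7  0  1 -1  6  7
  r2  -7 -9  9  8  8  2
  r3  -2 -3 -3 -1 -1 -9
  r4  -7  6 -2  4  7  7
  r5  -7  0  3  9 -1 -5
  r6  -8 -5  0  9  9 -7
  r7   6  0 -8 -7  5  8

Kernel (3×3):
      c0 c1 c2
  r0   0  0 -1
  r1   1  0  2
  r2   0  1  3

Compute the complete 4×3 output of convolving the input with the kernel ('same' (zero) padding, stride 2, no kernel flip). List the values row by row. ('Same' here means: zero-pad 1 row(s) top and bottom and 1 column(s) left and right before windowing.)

Output[0,0]: The receptive field on the zero-padded input at this output position is [0 0 0 / 0 2 7 / 0 -7 0]. Elementwise product with the kernel and sum: 0·-1 + 0·1 + 7·2 + -7·1 + 0·3.
Output[0,1]: The receptive field on the zero-padded input at this output position is [0 0 0 / 7 6 0 / 0 1 -1]. Elementwise product with the kernel and sum: 0·-1 + 7·1 + 0·2 + 1·1 + -1·3.

7 5 21
-29 2 -23
8 45 11
-4 -25 29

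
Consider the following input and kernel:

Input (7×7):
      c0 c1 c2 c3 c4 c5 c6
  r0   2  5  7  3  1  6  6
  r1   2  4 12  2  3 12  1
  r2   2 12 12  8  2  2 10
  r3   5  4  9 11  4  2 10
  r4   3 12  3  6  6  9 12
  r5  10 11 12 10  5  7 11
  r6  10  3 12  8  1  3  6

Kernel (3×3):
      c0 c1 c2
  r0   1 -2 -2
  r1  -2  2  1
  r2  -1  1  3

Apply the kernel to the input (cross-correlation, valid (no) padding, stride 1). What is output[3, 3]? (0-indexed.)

The receptive field on the input at this output position is [11 4 2 / 6 6 9 / 10 5 7]. Elementwise product with the kernel and sum: 11·1 + 4·-2 + 2·-2 + 6·-2 + 6·2 + 9·1 + 10·-1 + 5·1 + 7·3.

24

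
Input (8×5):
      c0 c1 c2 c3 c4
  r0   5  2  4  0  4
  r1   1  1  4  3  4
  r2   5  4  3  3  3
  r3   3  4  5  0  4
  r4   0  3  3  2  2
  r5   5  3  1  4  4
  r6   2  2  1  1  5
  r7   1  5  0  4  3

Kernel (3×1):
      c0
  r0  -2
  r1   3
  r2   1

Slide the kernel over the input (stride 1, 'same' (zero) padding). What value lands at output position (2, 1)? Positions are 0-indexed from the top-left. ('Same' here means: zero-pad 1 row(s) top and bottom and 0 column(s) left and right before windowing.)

14

The receptive field on the zero-padded input at this output position is [1 / 4 / 4]. Elementwise product with the kernel and sum: 1·-2 + 4·3 + 4·1.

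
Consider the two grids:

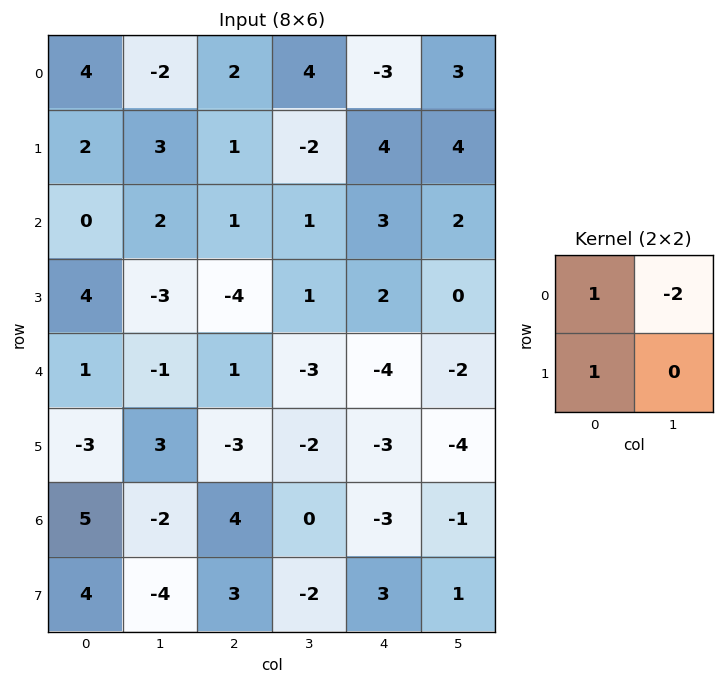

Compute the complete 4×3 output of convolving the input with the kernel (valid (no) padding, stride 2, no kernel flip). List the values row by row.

10 -5 -5
0 -5 1
0 4 -3
13 7 2

Output[0,0]: The receptive field on the input at this output position is [4 -2 / 2 3]. Elementwise product with the kernel and sum: 4·1 + -2·-2 + 2·1.
Output[0,1]: The receptive field on the input at this output position is [2 4 / 1 -2]. Elementwise product with the kernel and sum: 2·1 + 4·-2 + 1·1.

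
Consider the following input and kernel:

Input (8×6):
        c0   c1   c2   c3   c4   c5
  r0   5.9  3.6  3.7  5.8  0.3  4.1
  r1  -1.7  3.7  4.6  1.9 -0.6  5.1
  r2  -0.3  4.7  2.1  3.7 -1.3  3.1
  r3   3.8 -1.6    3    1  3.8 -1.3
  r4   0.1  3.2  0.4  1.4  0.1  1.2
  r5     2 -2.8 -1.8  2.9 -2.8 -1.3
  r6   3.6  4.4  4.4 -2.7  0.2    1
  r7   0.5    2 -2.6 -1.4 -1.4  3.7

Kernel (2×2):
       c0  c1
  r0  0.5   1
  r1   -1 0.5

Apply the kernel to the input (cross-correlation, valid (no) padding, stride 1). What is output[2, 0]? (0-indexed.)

The receptive field on the input at this output position is [-0.3 4.7 / 3.8 -1.6]. Elementwise product with the kernel and sum: -0.3·0.5 + 4.7·1 + 3.8·-1 + -1.6·0.5.

-0.05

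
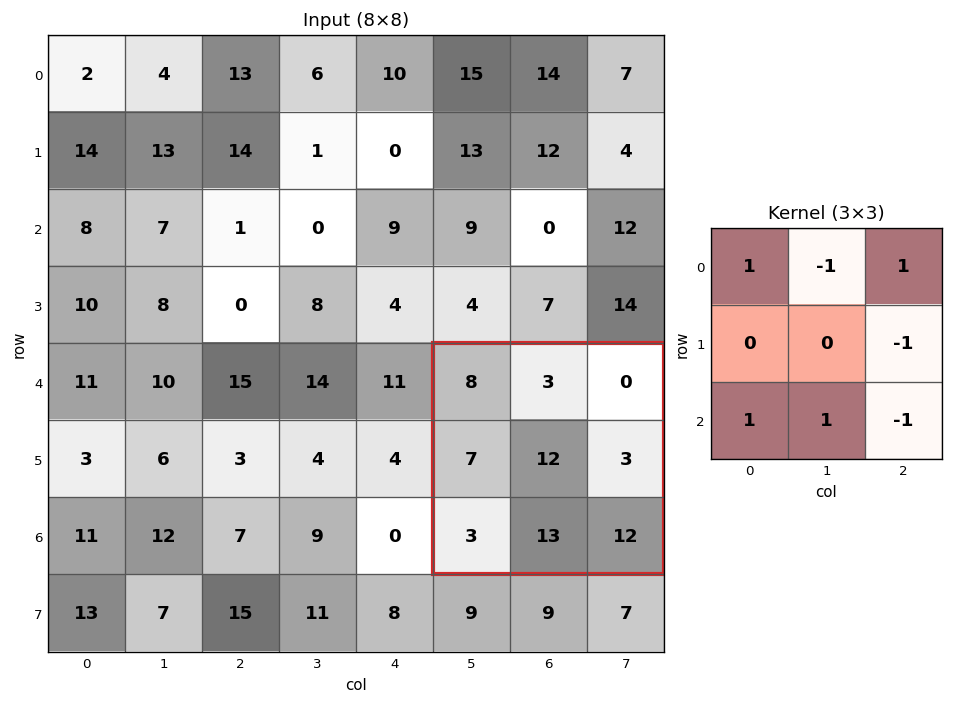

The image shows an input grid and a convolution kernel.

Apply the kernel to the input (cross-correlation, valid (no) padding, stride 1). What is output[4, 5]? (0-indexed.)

The receptive field on the input at this output position is [8 3 0 / 7 12 3 / 3 13 12]. Elementwise product with the kernel and sum: 8·1 + 3·-1 + 0·1 + 3·-1 + 3·1 + 13·1 + 12·-1.

6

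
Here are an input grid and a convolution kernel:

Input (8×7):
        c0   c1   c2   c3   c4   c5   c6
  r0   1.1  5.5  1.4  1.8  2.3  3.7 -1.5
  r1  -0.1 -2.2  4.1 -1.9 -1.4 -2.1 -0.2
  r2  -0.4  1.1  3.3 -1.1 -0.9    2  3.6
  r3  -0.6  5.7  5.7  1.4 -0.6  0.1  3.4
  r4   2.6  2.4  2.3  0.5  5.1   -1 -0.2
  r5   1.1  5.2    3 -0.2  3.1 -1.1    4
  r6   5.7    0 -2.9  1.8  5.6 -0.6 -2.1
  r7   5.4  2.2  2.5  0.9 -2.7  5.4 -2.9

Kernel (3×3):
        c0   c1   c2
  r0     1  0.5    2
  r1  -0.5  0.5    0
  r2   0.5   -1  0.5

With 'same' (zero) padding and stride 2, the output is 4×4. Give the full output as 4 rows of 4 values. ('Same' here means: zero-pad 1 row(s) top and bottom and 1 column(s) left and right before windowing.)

-0.45 -8.2 -0.35 -3.45
-1.2 -5 -5.35 -4.75
13.9 10.8 -0.15 -2.35
9.5 3.9 6.9 5.75

Output[0,0]: The receptive field on the zero-padded input at this output position is [0 0 0 / 0 1.1 5.5 / 0 -0.1 -2.2]. Elementwise product with the kernel and sum: 0·1 + 0·0.5 + 0·2 + 0·-0.5 + 1.1·0.5 + 0·0.5 + -0.1·-1 + -2.2·0.5.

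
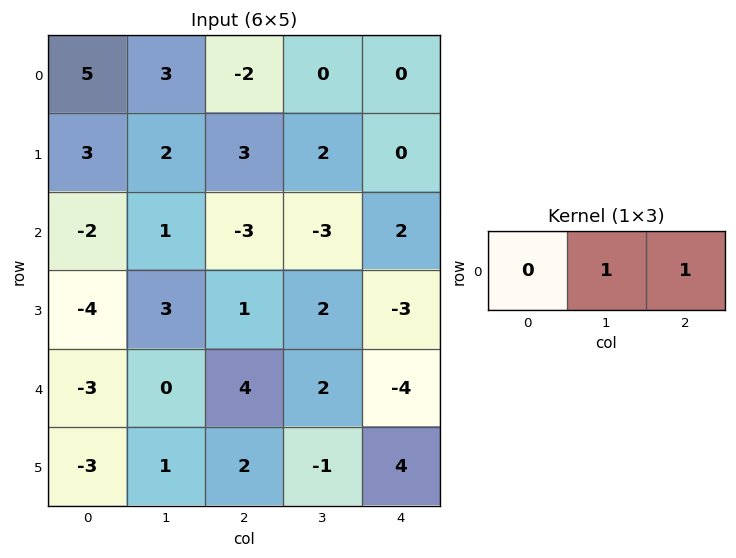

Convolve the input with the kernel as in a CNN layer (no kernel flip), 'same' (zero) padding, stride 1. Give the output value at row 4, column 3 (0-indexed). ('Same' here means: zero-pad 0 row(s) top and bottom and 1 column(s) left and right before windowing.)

-2

The receptive field on the zero-padded input at this output position is [4 2 -4]. Elementwise product with the kernel and sum: 2·1 + -4·1.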